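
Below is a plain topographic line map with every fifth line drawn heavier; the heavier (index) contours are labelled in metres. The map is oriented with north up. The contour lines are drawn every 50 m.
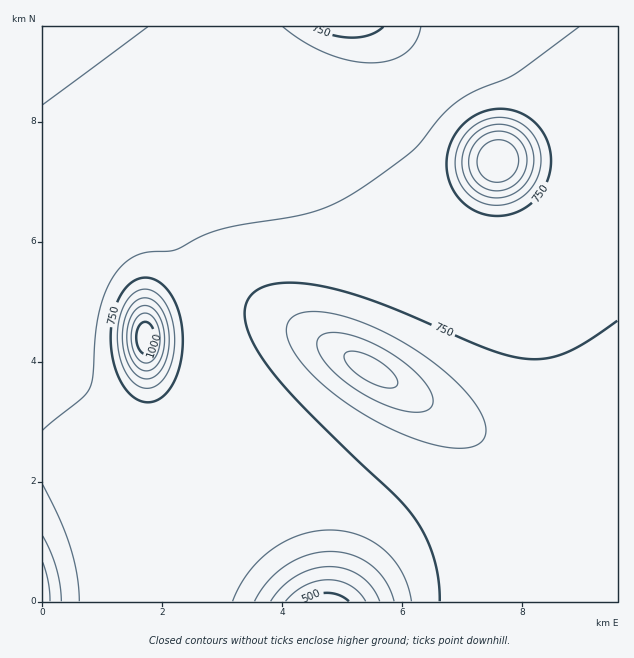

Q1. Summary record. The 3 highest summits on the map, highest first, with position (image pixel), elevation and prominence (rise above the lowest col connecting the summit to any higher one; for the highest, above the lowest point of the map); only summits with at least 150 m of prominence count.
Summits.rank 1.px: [146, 339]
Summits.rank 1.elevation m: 1042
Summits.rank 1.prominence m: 571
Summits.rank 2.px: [499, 162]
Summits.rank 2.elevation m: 989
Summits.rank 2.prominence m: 270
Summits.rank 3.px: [370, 369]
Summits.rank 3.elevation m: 932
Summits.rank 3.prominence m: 205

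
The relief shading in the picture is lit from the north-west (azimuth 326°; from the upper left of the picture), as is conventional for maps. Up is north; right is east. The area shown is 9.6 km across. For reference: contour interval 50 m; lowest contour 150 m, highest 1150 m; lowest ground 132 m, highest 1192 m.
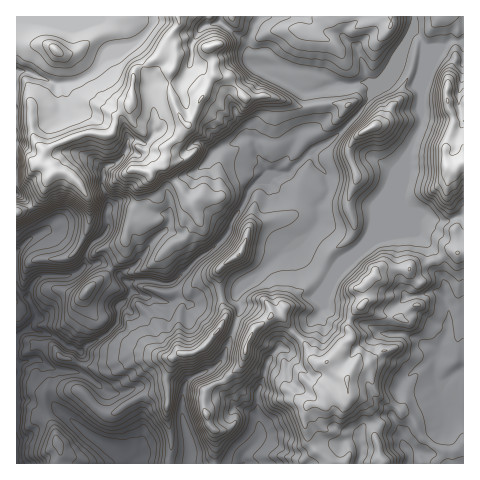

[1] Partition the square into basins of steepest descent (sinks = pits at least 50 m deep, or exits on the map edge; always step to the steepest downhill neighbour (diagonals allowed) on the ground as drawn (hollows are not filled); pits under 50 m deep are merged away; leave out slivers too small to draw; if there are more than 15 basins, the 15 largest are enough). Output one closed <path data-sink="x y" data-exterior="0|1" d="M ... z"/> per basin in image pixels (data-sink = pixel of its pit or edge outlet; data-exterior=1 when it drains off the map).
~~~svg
<path data-sink="17 463" data-exterior="1" d="M463 16l-447 1 1 26 14 2 15-1 17 10 13-1 22 20 10 18 7 7 11 4 6 0-6 7-11 8 0 7-4 10-9 1-15-2-30 10-12 7-3 14 11 8-5 7-9 21-6 6-17 7 1 251 40-1 3-14-6-19-9-19-1-16 3-6 33 1 18 19 14 5 29-18 26-7 0-13 5-18 8-5 11 2 2 20 11 15 18-8 15-12 7-9 1-9 6 6 32 13 3 4 0 11 21 18 15-1 7-11 10 4 9-3-1-14-12-6-9-11 25-23-3-16 6-11 12-12-4-12 3-4 14-16 30 1 2-2 27-7 13-8 8 1 5-2z"/><path data-sink="407 463" data-exterior="1" d="M463 252l-12 0-13 8-27 7-2 2-32 0-3 7-12 11 4 11-1 4-11 10-4 8-2 9 3 10-25 23 9 11 12 6 1 16 13 3 17 23 1 5-4 6 0 7 5 19 4 6 80-1z"/><path data-sink="17 195" data-exterior="1" d="M18 43l-2 0 1 169 16-6 6-6 9-21 5-7-11-8 3-14 12-7 30-10 15 2 9-1 4-10 0-7 15-13-15-6-7-7-10-18-22-20-13 1-17-10-15 1z"/><path data-sink="244 463" data-exterior="1" d="M245 352l-1 9-7 9-12 10-14 6-6 5-1 16 5 17 7 10 0 29 86 1 2-4 12-9-7-10-5-18 4-18-22-19 0-11-3-4-32-13z"/><path data-sink="131 463" data-exterior="1" d="M167 389l-26 7-29 18-14-5-18-19-33-1-3 6 1 16 9 19 6 19-3 14 111 1 3-12 0-18-4-16z"/><path data-sink="358 463" data-exterior="1" d="M332 392l-7 4-3 7-14 1-2 3-2 16 8 24 13 9 7 8 51 0-8-25 0-7 4-8-15-24-3-2-13-4-9 2z"/><path data-sink="188 463" data-exterior="1" d="M189 353l-9 0-5 3-3 2-5 18 0 42 4 16-2 29 46 1 1-30-9-14-3-13 1-16-12-16z"/>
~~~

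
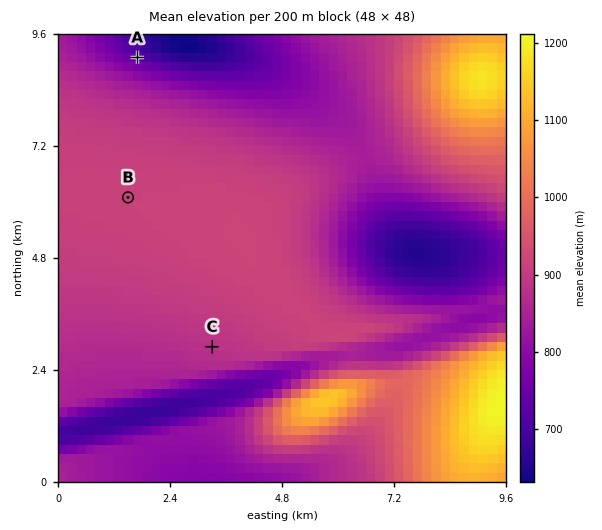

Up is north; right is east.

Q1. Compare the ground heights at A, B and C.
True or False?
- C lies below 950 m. True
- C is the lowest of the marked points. False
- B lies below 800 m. False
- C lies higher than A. True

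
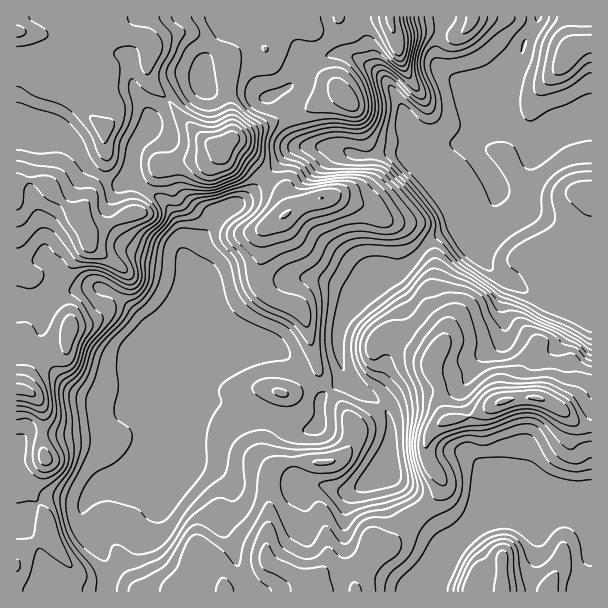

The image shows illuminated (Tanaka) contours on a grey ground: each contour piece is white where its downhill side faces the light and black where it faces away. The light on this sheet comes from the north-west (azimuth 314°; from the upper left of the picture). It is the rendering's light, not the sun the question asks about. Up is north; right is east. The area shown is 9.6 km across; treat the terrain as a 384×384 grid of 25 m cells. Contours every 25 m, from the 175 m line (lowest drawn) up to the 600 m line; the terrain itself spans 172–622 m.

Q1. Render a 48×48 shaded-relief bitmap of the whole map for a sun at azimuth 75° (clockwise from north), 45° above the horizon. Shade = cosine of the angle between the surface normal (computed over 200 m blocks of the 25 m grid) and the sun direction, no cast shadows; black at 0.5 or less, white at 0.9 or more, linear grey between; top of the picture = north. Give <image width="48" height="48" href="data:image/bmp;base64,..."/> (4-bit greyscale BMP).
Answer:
<image width="48" height="48" href="data:image/bmp;base64,Qk32BAAAAAAAAHYAAAAoAAAAMAAAADAAAAABAAQAAAAAAIAEAAATCwAAEwsAABAAAAAAAAAAAAAAABEREQAiIiIAMzMzAERERABVVVUAZmZmAHd3dwCIiIgAmZmZAKqqqgC7u7sAzMzMAN3d3QDu7u4A////AJiImqhmd3iHeJdlZ4mYmrqYdSR3nKebmKmHirl3d2eHeYVWeImYmaqZhjNnnLiKqamHrLh4dlZ3iXRYmYiYiJmZl0NWnLh5qph53JeJh0RomWRqqYeYZ4mqmHVFnch4qod82oiZh1NZqGVquXeYV5mqmIdmm7hoqnaN2YiIiGRZl2VqqXioV5iZmJmIiZh4mXetyYiIiHVXiHVpqHm5Z4d4iJmYiIiIiIisuYiIiIdmeHVpqYq6h3ZmaKqYiIiIiIibuYiIiId2eHVpqYmqmIdCN7uoiId3d2Z6uoiIiIh3ZmVpmHeKqYYQKcuoh3dmZ0R83JiIiIiHZlZoh2eauoUAW8uYd3ZVZzSN3KiIiIiHZmZ4mIiKu5QAi6l3d3VFeEWszKmIiIiHZneKqYdnq6UAepdnh2RFeFaczKmIiIiHd4iJmYdFm6UAR4dnh2Q0aFWN3KmIiIiHd4iIiIZGq5UAJohnd1ImrEbO7KmIiIiHd3d2eZdoqXQRN4ZFeGV7zHru26mIiIiHd3ZmmqiJl1QiSJZFeIm8uqzcu6mIiIiId3Z4mYmpZEQiWahmiYmqmaqprMqYiIiIiIiIh3q3I1QzeamHiZmZmYiHrdqYiIiIiIiIdmukFHVEeqqZh4mYrIh3rcuYiIiIiIiHZHykFXdlaaqqhmiqzZh2nMupiIiIiIh2Q52lJHh1WKu6lmnN3Ih2jMu7mIiIiHdUNa23RGh2Z5q7l6zLqYh3nLq7mYiIh2Q0WM25ZUZ2Z5q8qsypiIiIq6mIqpiIdkJXiry5h2VWeIrNy6iIiHiZq5Y3zKiIdSN5maupiIZEeavduHeIiIiYiFI77bmIdCSJmZqpiIhker3adneIiIiHVEat7bmHZCR4iJqqiHh2e92nZniIiJl1NIu73bl2UyR4iKqph2eInNuGZniIiJl0NZuqvLl2QjVniamYdVeavMmHZneIiJh0R6qZm8l3ZERnmpiHZnmr3aiHd3d3d5hlabl4rcmJh1M1iYeIiJvN7JiIiHZWd5hnibqIvJiYd1M1eIiaqrze2oiIh3VWd4d5qaupl3dkVmZWiYiru83tuIiIh3ZWeIiaqpmoVXYzZ5qIm7h5q93biIiIeHdmeJmZqXeoRXdEabu7q8upmb25iIiIeIh3iJmIh1i5ZnZEabzdy7qpibuYiIiHiIh4iIiIhUi6h3U0eb79uph2abqYiIiIiIh4iIiHZEm7l2RYeL7smHdUasuXeIiIiHiIiId2VXmrp1aqd83Kh3ZUjeyFepiIh3iIiHZmZ4irlnrKiMyod2ZWv/xTm6iJhmeIiGZ4iIiqd6y5eLuYd2Vp3/gW3JiIhlZ4iHiIiHipecyoeKmIh2Z778Is65iIhlRomYiIiHiYesuYZ6l4mHeb3FCP2YiIl1NHmoiIiIiXebuoeJiJqYiapxLfx3iImFM2iYiIiIiHebuoiIiJmIiYhRXvtmiZmWM2iJmZh3iIiruqqYiJiIiIhSjvx2iqmYVGiKqZh3iZmrqrqIiIeJiIdEr/yGaamadGiQ=="/>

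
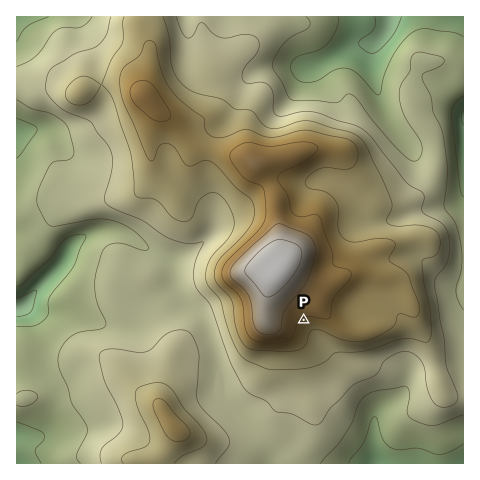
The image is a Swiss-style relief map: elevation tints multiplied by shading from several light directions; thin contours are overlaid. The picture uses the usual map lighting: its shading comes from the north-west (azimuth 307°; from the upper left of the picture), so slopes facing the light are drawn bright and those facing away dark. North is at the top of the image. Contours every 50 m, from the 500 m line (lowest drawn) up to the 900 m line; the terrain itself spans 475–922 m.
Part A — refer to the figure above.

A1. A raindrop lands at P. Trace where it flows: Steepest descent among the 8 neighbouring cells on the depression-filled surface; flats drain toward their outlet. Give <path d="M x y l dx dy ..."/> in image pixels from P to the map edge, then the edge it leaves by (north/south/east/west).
<path d="M304 320l7 7 4 7 32 31 0 14 28 28 0 56"/>
exit: south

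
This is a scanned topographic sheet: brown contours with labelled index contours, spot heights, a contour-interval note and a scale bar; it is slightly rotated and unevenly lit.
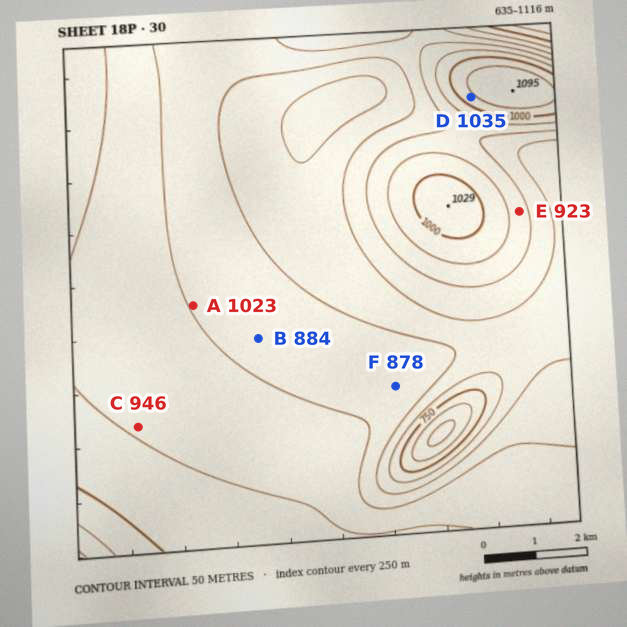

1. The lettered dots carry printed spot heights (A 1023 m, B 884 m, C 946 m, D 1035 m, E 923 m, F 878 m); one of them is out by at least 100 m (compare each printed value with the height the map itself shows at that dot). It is A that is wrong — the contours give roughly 898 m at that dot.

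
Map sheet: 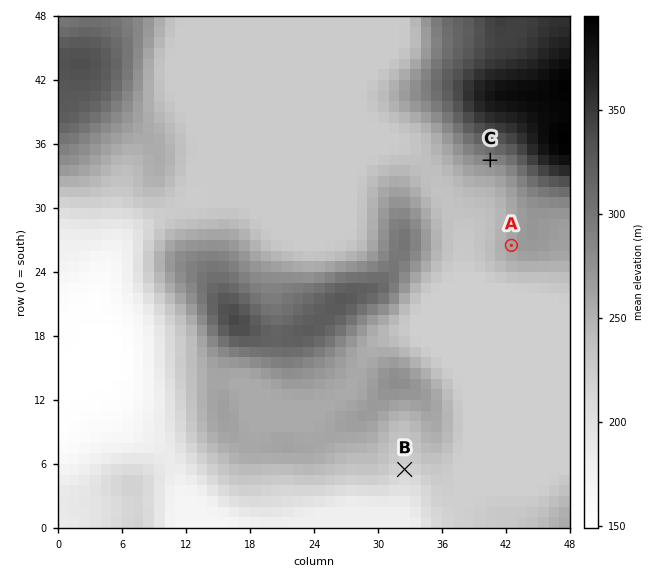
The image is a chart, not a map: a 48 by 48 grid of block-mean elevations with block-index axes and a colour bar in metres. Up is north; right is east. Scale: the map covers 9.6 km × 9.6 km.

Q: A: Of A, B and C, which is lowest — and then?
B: B A C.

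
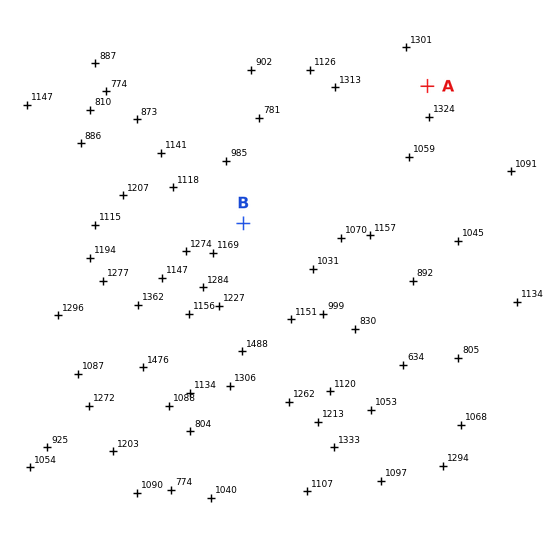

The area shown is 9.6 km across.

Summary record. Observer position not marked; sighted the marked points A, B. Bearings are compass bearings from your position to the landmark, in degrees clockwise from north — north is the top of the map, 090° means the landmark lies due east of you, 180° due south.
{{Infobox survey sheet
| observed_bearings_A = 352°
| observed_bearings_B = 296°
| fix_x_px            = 462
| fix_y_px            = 330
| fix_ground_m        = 910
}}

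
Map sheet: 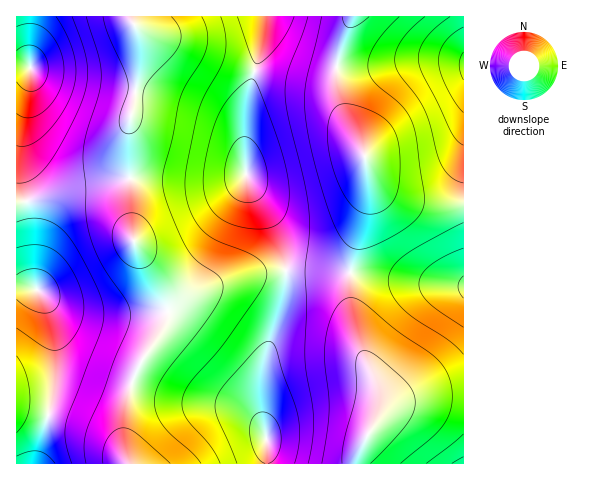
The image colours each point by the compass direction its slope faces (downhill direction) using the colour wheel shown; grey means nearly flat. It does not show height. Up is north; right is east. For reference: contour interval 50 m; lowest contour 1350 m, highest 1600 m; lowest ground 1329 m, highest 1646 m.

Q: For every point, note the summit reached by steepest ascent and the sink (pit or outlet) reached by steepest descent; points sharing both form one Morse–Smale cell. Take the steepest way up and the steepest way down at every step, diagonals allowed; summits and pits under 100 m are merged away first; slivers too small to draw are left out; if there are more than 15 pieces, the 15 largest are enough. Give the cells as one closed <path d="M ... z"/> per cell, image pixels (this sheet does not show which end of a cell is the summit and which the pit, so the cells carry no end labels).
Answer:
<path d="M265 16l-133 1 8 18 1 10-5 45-8 43 5 105 5 12 16 20 18 18 9 4 15-1 45-15 45-6 0-10-8-25-10-21-16-25-6-14-1-59 18-80z"/><path d="M95 192l-21 0-58 11 0 83 20 3 6 5 8 18 6 36-3 45-15 61 0 10 91-1-5-12-1-23 7-42 11-24 19-27 8-20 0-11-4-11-26-42-16-38-14-16z"/><path d="M351 16l-85 0-21 100 0 44 2 20 31 55 8 25 0 10 56 4 5 3 2 11 3-30 16-62 0-18-3-23-21-40-8-31 2-28z"/><path d="M145 259l19 34 4 11 0 11-8 20-19 27-11 24-7 42 1 23 4 11 2 2 136 0 1-25-6-25-1-24 7-39 16-50 3-30-45 5-45 15-15 1-9-4z"/><path d="M368 169l0 27-16 62-2 43 6 33 23 58 1 17-2 9 10-10 14-7 28-5 34 0 0-192-30 1-34-7-19-10-8-8z"/><path d="M131 16l-100 1-1 50-14 0 0 135 58-10 25 1 9 4 12 12 12 26-4-102 8-43 5-45-3-13z"/><path d="M463 16l-110 0-11 27-5 19-1 22 8 31 18 33 6 24 5 8 15 12 19 8 27 5 30-2z"/><path d="M311 270l-25 1-3 30-19 60-4 29 0 15 7 34 0 24 88 1 3-11 20-35 2-9-1-17-23-58-9-57-10-4z"/><path d="M463 396l-45 2-27 8-12 11-11 16-10 20-2 10 107 1z"/><path d="M24 287l-8 0 0 176 20 1 17-71 3-45-4-27-7-21-9-11z"/><path d="M31 16l-15 1 1 49 13 1z"/>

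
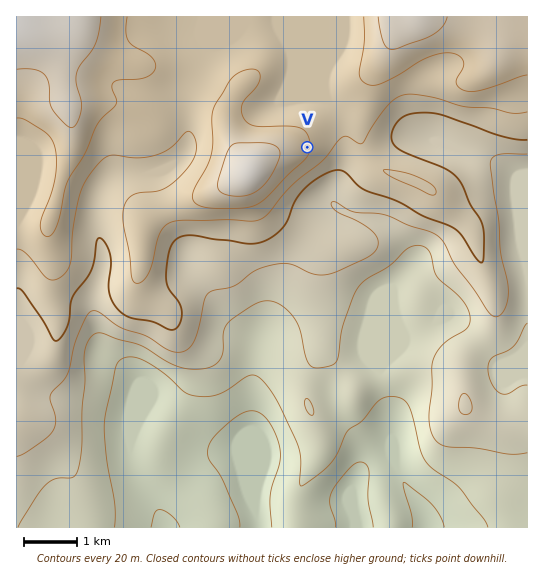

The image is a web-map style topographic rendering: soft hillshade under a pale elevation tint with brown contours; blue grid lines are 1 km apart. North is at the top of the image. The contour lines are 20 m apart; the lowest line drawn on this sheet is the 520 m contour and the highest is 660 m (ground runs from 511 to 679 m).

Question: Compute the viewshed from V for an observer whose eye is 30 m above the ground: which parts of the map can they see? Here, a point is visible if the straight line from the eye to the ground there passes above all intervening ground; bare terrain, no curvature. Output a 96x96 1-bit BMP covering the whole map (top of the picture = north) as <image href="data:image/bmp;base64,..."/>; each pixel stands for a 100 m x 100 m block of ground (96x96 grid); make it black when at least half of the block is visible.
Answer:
<image width="96" height="96" href="data:image/bmp;base64,Qk2+BAAAAAAAAD4AAAAoAAAAYAAAAGAAAAABAAEAAAAAAIAEAAATCwAAEwsAAAIAAAAAAAAA////AAAAAAD///////////////////////////////7/////////x/////j/////////g/////D/////////A////cD/////////Af//wAD/////////Af/+AAD/////////AP/8AAD/////////AH/8AAD/////////AD/8AAD/////////AB/8AAD/////////AA/8AAD/////////gA/8AAB//wP///8fgAf8AAB//gH///4DwAP+AAB//AD///4B+AP+AAB/+AB///wB/AH+AAD/+AA///gB/AD/AB//8AAf//AB/AD/gH//8AAP/+AD/AD/4P//8AAAD+AH/AD/8f//4AAAD+AP/AD/////4AAAB+Af/AB///9/wAAAA+A//gB///8fwAAAA+B//wB///8DgAAAAfD//8B///8BgAAAAf////7///8AAAAAAf////////8AAAAAA/////////8AAAAAB/////////8AAAAAH/////////8AAAAAP/////////8AAAAAf////////+AAAAAA/////////8AAAAAB/////////8AAAAAD/////////8AAAAAD/////////8AAAAAH/////////8AAAAAP/////////8AAAAAf/////////8AAAAB//////////8AAAAD//////////8AAAAB//////5///8AAAAAf/////wf//8AAAAAD/////gP//8AAAAAAf////gH//8AAAAAAH////AD//4AAAAAAD////AD//4AAAAAAB////AB//4AAAAAAA////gB//wAAAAAAAP///wB//wAAAAAAAA////B//wAAAAAAAAf///5//gAAAAAAAAf//////gAAAAAAAAf//////gAAAAAAAAf//////gAAAAAAAAf//////gAAAAAAAAf//////gAAAAAAAAf/////gAAAAAAAAAP/////AAAAAAAAAAP/////AAAAAAAAAAP/////AAAAAAAAAAf/////AAAAAAAAAAf/////AAAAAAAAAA//////AAAAAAAAAA//////AwAAAAAAAA//////jwEAAAAAAA///////wMAAAAAAB///////48AAAAAAB////////8AMAAAAB////////8AOAAAAD////////8APAAAAH////P///8APgAAAP////H///8APwAAAP////H///8AP/AAAf////H///8AP/8AAf////v///8AP//AAf////////8Af//gAf////////8Af//gAf////////8Af//wAf////////8Af//wAP////////8Af//8AH////////8Af//+AH////////8A////AB////////8A////gA////////+A////gAf///////H/////gAf///////D/////wAf///////D/////wAf//////+D/////wA///////+D/////4B///////+D///////////////D///////////////D////////////4P/j////////////wD/8="/>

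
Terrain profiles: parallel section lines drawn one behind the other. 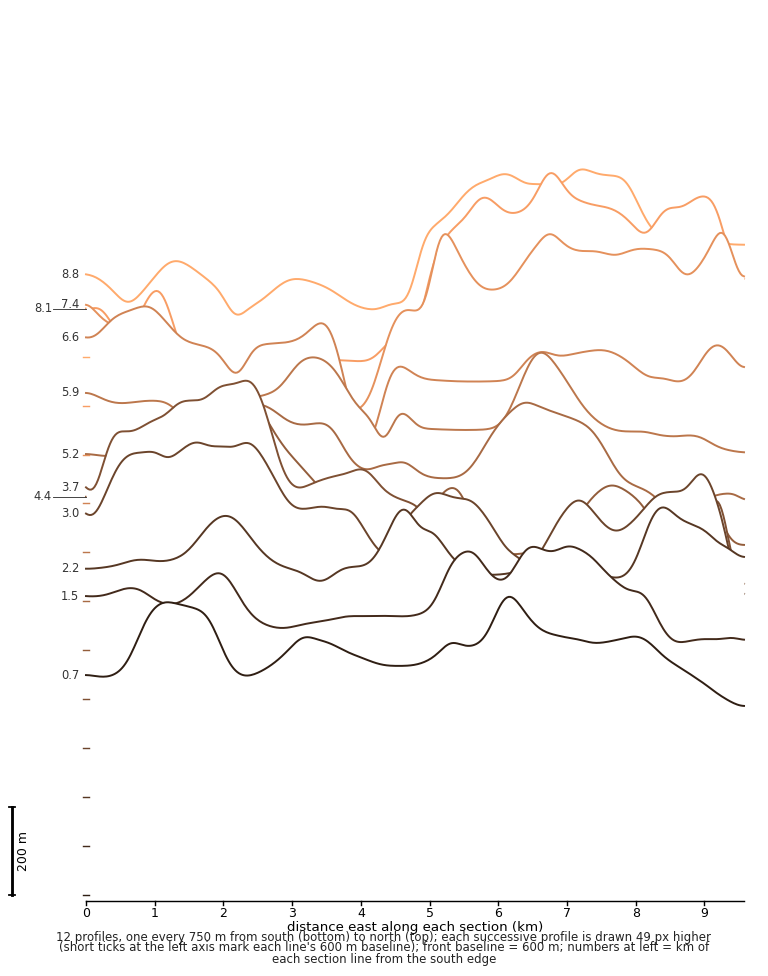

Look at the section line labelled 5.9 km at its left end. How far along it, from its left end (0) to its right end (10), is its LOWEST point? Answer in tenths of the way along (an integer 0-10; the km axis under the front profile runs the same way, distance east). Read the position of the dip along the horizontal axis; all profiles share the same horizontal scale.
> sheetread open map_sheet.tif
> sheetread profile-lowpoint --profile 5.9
10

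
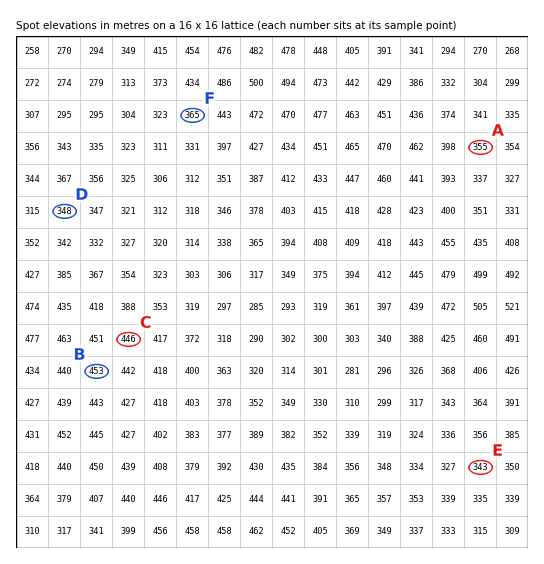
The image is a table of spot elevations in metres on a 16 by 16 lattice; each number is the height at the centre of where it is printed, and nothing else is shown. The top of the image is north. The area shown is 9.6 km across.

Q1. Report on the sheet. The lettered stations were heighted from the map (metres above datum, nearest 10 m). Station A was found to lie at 350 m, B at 450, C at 450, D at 350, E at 340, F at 370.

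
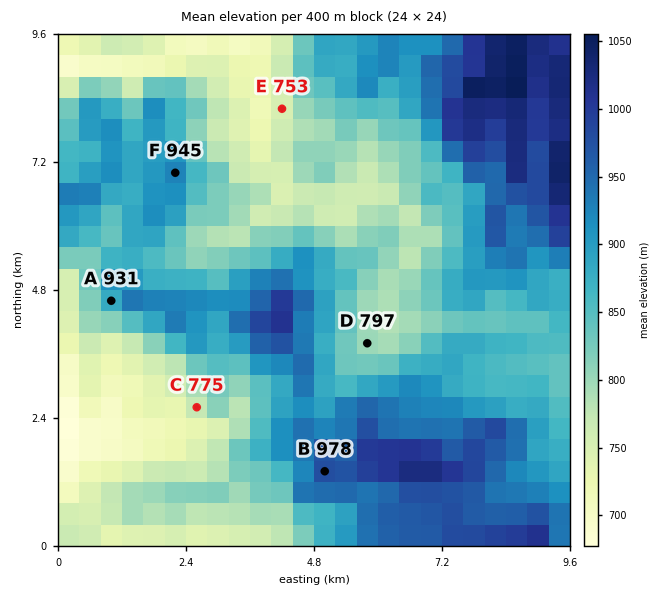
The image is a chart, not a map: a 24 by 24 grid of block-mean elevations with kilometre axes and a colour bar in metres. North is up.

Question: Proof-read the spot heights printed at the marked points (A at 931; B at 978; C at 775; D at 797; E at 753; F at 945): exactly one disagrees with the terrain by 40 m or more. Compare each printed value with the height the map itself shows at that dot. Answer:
A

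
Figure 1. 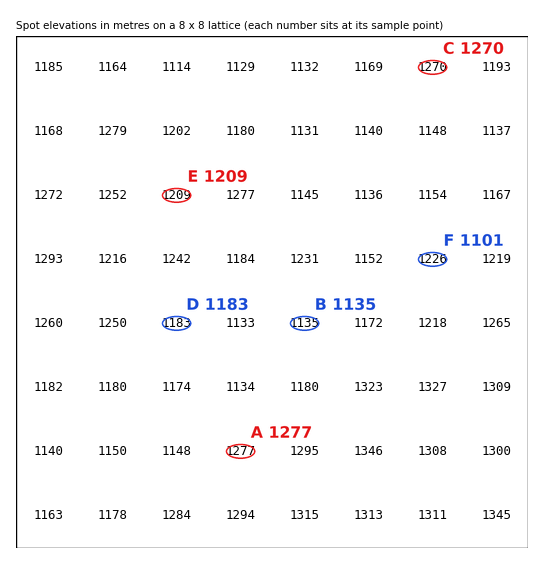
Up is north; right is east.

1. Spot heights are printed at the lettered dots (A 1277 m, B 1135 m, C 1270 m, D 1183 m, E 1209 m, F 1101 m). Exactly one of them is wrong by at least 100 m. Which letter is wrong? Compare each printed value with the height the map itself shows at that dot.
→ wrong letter F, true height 1226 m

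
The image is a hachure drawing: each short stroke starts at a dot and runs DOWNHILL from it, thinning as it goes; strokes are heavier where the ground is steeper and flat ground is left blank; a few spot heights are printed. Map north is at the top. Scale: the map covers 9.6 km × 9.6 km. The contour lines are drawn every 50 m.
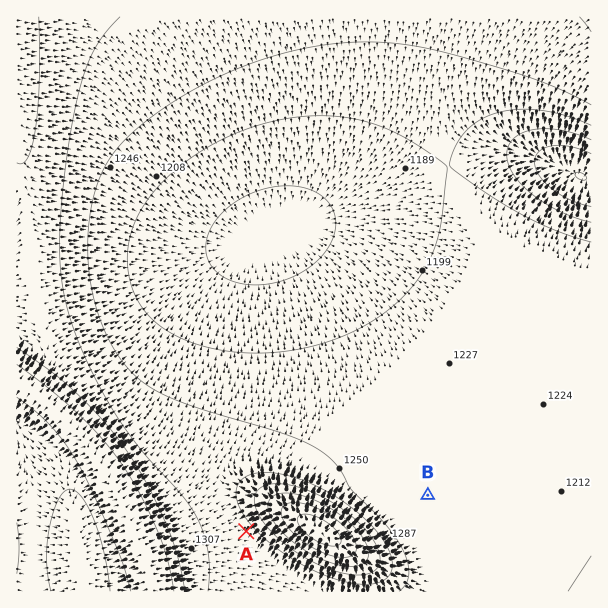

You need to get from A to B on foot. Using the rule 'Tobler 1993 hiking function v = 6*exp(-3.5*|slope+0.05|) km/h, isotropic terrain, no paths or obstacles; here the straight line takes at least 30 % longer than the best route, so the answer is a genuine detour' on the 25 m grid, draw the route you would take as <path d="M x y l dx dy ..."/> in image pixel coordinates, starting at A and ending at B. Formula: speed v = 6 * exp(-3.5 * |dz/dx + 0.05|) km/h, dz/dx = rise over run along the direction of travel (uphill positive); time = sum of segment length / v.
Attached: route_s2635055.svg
<path d="M246 531l2-3 0-22 9-18 3-3 12-6 46 0 33 16 77 0"/>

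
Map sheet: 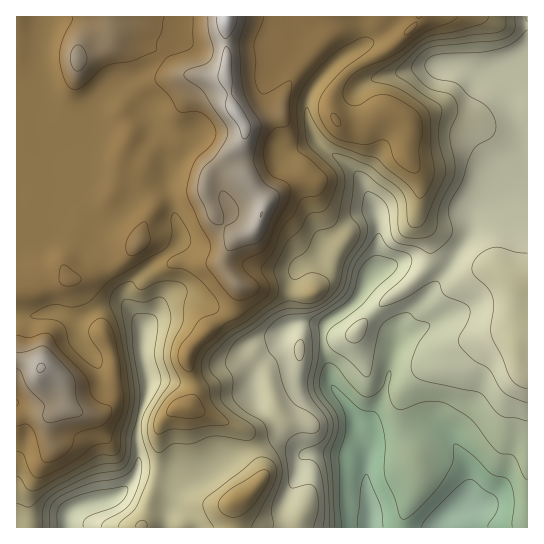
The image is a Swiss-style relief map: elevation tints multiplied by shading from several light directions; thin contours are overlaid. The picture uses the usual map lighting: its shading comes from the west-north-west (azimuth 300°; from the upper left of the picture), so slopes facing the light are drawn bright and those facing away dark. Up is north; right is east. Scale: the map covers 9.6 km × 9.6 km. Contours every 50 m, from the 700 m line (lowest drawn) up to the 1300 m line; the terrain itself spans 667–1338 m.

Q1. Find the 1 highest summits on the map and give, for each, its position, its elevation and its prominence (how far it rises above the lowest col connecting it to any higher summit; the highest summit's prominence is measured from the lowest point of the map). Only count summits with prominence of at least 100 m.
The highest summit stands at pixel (41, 367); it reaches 1302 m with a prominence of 148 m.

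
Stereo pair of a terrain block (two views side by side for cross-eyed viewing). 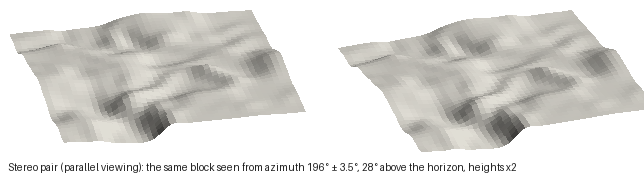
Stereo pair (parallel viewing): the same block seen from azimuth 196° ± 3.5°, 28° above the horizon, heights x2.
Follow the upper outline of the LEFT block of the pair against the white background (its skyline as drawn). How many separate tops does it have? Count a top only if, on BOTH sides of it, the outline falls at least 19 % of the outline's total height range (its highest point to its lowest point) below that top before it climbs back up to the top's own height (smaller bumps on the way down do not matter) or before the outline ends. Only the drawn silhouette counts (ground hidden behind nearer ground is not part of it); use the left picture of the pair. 1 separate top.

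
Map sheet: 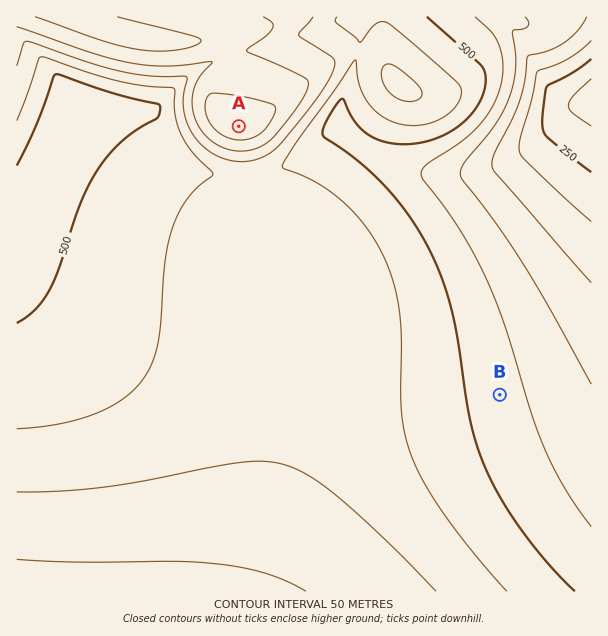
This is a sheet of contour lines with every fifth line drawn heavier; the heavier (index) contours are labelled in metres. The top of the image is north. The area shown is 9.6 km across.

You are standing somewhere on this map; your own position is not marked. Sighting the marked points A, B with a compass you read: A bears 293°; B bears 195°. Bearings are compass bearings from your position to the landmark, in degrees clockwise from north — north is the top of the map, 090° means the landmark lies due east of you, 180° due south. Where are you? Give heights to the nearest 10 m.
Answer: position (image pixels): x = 538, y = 253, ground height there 380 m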